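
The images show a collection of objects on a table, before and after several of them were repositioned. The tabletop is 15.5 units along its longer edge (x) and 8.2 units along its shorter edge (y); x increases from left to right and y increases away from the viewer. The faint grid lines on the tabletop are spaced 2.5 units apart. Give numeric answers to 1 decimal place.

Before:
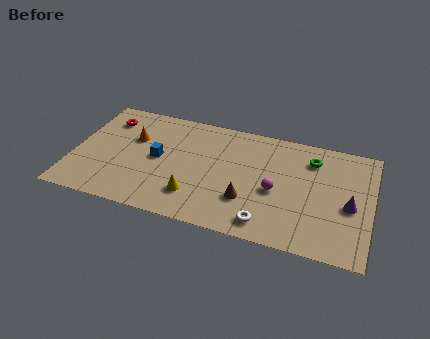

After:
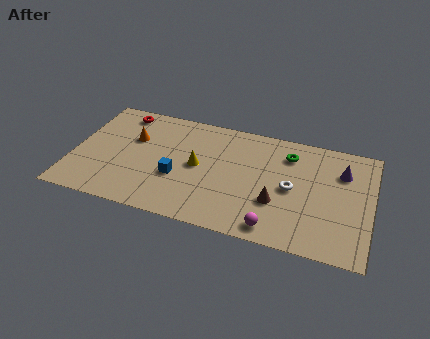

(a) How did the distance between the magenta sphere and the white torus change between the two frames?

+0.7

They were about 2.4 units apart before and 3.1 after — 0.7 units further apart.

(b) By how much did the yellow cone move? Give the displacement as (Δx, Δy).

(0.0, 2.2)

From the two frames, the yellow cone sits at roughly (6.5, 2.0) before and (6.5, 4.2) after.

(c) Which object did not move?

the orange cone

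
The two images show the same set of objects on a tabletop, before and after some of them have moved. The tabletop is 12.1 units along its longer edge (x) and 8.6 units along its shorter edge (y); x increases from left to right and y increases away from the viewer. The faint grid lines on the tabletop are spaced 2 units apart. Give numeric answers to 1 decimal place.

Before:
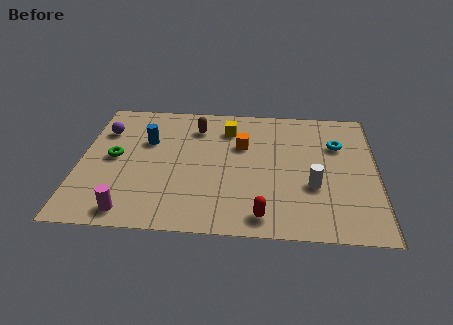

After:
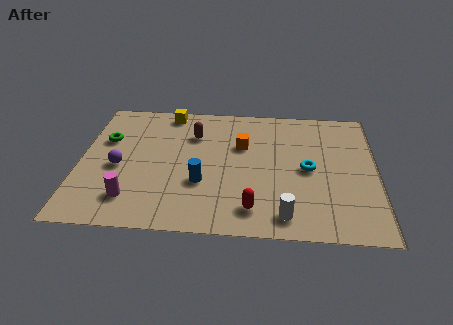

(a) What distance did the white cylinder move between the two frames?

2.2

From (9.5, 3.1) to (8.4, 1.2), the white cylinder covered √(1.1² + 1.9²) ≈ 2.2 units.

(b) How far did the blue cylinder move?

3.5

The blue cylinder moved from about (2.7, 5.6) to (5.0, 3.0), a distance of √(2.3² + 2.6²) ≈ 3.5.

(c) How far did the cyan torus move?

2.1

The cyan torus was near (10.5, 5.9) before and (9.3, 4.2) after, so it travelled √(1.2² + 1.7²) ≈ 2.1 units.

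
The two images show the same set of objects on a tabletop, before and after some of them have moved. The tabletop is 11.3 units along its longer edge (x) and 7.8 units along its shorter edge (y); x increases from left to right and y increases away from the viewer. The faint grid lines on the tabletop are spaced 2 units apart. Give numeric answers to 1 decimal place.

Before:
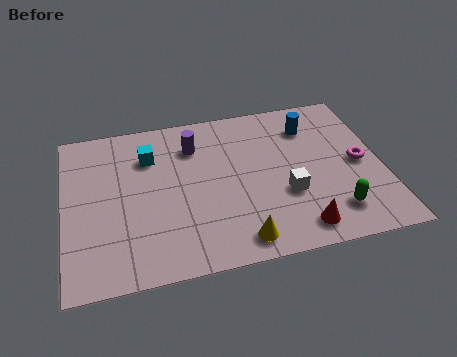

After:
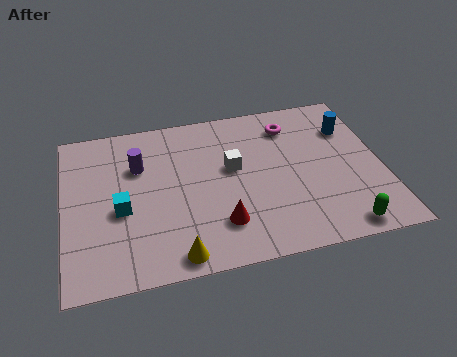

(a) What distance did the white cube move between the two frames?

2.5

The white cube was near (7.8, 2.8) before and (6.0, 4.5) after, so it travelled √(1.8² + 1.7²) ≈ 2.5 units.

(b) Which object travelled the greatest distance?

the magenta torus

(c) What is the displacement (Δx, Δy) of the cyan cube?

(-1.1, -2.4)

The cyan cube was at about (3.1, 5.7) and moved to about (2.0, 3.3).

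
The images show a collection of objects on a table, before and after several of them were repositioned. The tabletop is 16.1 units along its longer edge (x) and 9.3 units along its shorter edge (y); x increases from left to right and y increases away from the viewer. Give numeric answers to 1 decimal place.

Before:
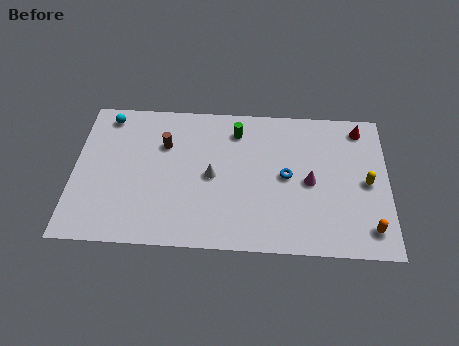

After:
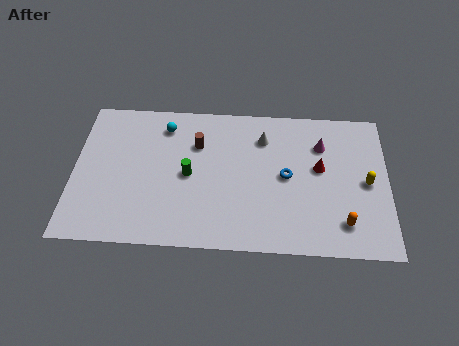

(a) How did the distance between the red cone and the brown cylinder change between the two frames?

-3.8

Before: roughly 10.2 units apart; after: 6.4. That's 3.8 units closer together.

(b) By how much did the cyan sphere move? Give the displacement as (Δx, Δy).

(3.0, -0.5)

The cyan sphere started near (1.6, 8.1) and ended near (4.6, 7.6).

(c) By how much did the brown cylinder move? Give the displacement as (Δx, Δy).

(1.7, 0.1)

The brown cylinder was at about (4.6, 6.4) and moved to about (6.3, 6.5).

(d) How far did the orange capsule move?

1.3

The orange capsule was near (15.1, 1.6) before and (13.8, 1.9) after, so it travelled √(1.3² + 0.3²) ≈ 1.3 units.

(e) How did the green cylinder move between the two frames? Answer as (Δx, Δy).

(-2.4, -3.0)

The green cylinder started near (8.3, 7.5) and ended near (5.9, 4.5).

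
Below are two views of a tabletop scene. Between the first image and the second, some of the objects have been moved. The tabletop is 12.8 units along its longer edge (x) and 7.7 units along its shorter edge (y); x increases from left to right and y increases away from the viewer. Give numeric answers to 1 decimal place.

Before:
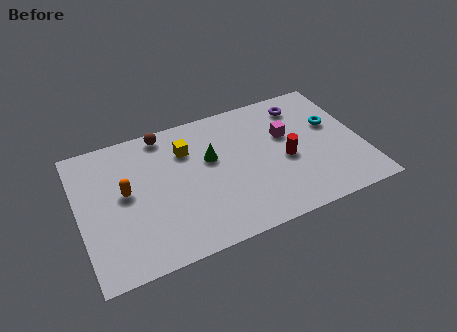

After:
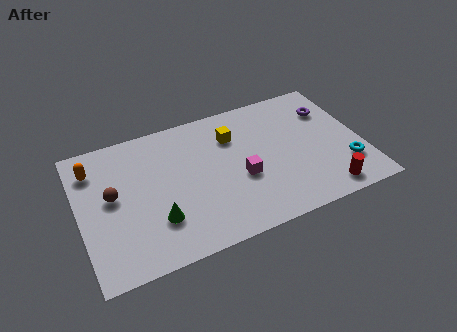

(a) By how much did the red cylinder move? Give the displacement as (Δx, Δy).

(1.5, -2.4)

The red cylinder started near (9.3, 3.4) and ended near (10.8, 1.0).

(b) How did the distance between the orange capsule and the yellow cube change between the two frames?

+3.1

They were about 3.2 units apart before and 6.3 after — 3.1 units further apart.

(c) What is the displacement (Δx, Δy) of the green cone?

(-2.7, -2.5)

The green cone started near (6.0, 4.7) and ended near (3.3, 2.2).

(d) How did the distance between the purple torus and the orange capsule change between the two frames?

+2.2

Before: roughly 8.6 units apart; after: 10.8. That's 2.2 units further apart.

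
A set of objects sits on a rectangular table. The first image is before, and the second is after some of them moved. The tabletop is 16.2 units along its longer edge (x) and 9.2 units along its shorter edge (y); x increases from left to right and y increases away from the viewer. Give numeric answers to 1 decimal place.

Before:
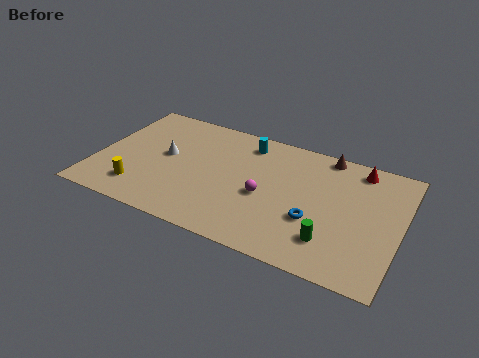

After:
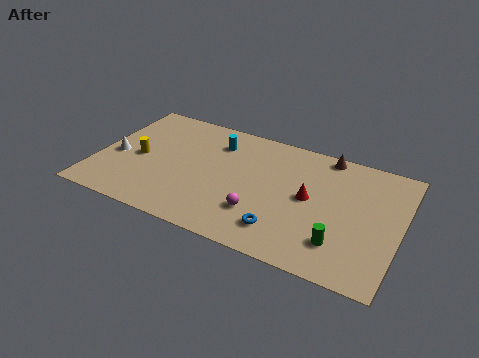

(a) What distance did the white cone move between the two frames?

2.8

The white cone was near (3.6, 5.0) before and (1.0, 4.0) after, so it travelled √(2.6² + 1.0²) ≈ 2.8 units.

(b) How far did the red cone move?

3.9

The red cone moved from about (13.7, 8.0) to (11.4, 4.8), a distance of √(2.3² + 3.2²) ≈ 3.9.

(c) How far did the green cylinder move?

0.5

The green cylinder was near (12.8, 2.2) before and (13.3, 2.2) after, so it travelled √(0.5² + 0.0²) ≈ 0.5 units.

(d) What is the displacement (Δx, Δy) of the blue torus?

(-1.5, -1.4)

The blue torus was at about (11.8, 3.3) and moved to about (10.3, 1.9).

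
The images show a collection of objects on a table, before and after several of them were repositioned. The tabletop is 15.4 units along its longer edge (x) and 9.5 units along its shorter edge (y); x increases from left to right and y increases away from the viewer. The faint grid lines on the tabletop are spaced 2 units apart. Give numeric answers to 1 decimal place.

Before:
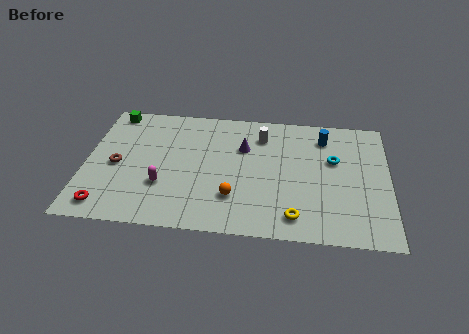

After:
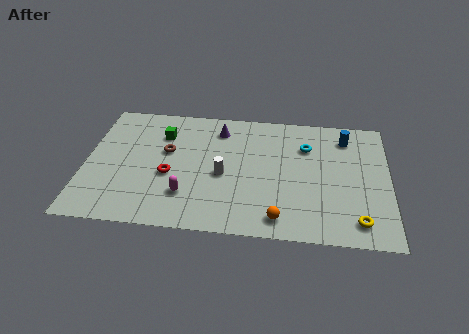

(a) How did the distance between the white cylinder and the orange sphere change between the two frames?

-0.9

They were about 5.0 units apart before and 4.1 after — 0.9 units closer together.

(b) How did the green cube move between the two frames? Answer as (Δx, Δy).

(2.6, -1.5)

The green cube started near (1.2, 8.5) and ended near (3.8, 7.0).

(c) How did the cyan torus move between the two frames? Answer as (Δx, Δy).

(-1.4, 0.9)

From the two frames, the cyan torus sits at roughly (12.6, 5.9) before and (11.2, 6.8) after.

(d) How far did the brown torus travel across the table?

2.8

The brown torus was near (1.6, 4.4) before and (4.1, 5.7) after, so it travelled √(2.5² + 1.3²) ≈ 2.8 units.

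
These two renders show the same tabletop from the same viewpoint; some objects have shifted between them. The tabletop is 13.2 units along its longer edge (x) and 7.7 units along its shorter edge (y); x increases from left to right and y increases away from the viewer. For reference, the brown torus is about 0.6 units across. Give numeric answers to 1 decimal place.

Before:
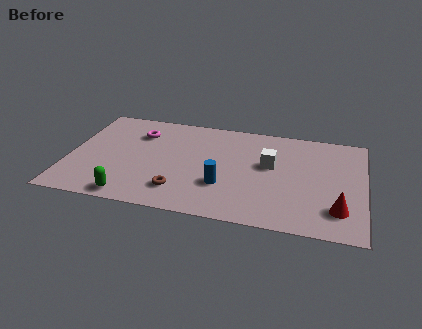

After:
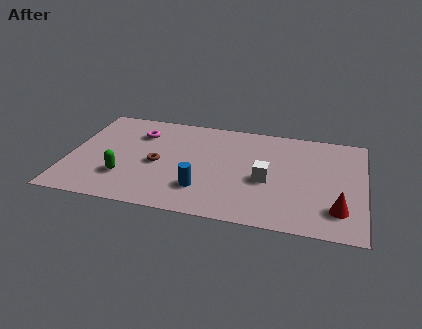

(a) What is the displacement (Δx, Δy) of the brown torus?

(-1.1, 1.8)

From the two frames, the brown torus sits at roughly (5.1, 1.7) before and (4.0, 3.5) after.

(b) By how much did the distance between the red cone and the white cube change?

-0.6

They were about 4.1 units apart before and 3.5 after — 0.6 units closer together.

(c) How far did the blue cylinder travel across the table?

1.0

From (7.0, 2.5) to (6.1, 2.0), the blue cylinder covered √(0.9² + 0.5²) ≈ 1.0 units.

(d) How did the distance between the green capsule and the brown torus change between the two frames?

-0.4

The distance was about 2.3 in the first image and 1.9 in the second, so they moved 0.4 units closer together.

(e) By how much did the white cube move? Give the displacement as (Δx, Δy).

(-0.1, -1.2)

The white cube was at about (9.0, 4.5) and moved to about (8.9, 3.3).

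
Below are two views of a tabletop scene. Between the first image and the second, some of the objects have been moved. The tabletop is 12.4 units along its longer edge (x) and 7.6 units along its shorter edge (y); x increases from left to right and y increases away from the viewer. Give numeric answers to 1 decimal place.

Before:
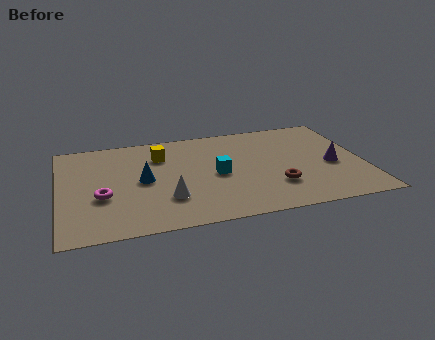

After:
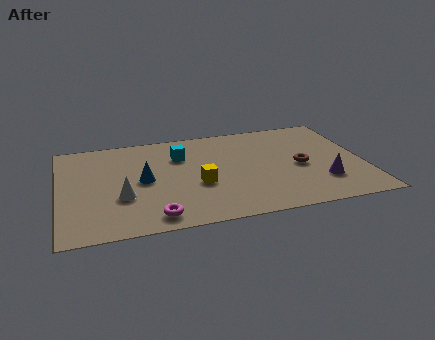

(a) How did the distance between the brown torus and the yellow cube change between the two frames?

-1.4

The distance was about 5.6 in the first image and 4.2 in the second, so they moved 1.4 units closer together.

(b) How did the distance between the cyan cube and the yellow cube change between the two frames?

-0.5

The distance was about 3.0 in the first image and 2.5 in the second, so they moved 0.5 units closer together.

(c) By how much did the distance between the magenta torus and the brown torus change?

-0.4

They were about 7.0 units apart before and 6.6 after — 0.4 units closer together.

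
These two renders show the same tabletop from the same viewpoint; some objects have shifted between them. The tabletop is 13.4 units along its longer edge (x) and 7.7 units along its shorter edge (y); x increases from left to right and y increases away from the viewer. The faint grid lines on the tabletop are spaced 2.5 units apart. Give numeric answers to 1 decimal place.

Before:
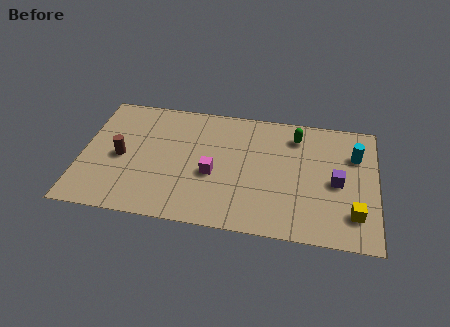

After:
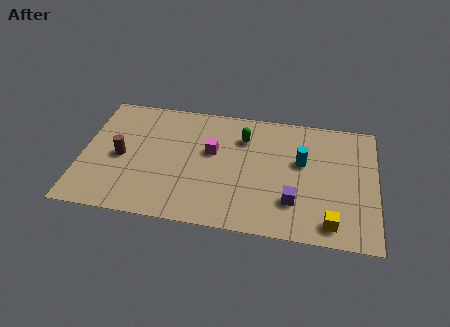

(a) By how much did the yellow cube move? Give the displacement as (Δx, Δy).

(-1.0, -0.7)

The yellow cube started near (12.4, 1.8) and ended near (11.4, 1.1).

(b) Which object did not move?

the brown cylinder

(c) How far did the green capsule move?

2.5

The green capsule moved from about (9.7, 6.2) to (7.3, 5.7), a distance of √(2.4² + 0.5²) ≈ 2.5.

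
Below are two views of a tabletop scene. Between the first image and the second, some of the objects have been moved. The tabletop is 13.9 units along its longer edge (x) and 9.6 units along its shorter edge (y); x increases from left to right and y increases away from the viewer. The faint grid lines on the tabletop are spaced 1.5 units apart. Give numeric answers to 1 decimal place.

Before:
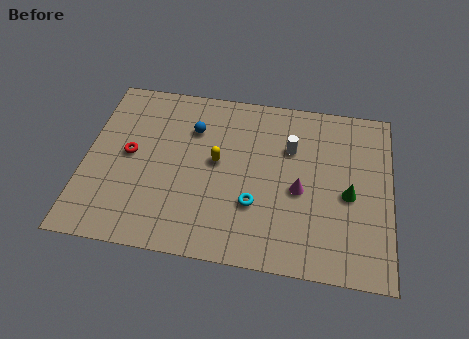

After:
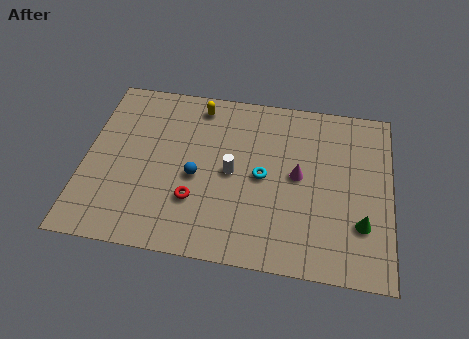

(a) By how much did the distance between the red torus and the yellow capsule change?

+1.4

Before: roughly 4.0 units apart; after: 5.4. That's 1.4 units further apart.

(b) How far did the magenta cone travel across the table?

0.8

The magenta cone moved from about (9.8, 4.2) to (9.7, 5.0), a distance of √(0.1² + 0.8²) ≈ 0.8.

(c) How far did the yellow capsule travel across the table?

3.3

The yellow capsule moved from about (6.0, 5.2) to (5.0, 8.3), a distance of √(1.0² + 3.1²) ≈ 3.3.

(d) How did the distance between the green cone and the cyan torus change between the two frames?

+0.5

Before: roughly 4.4 units apart; after: 4.9. That's 0.5 units further apart.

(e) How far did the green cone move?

1.6

From (12.0, 4.3) to (12.6, 2.8), the green cone covered √(0.6² + 1.5²) ≈ 1.6 units.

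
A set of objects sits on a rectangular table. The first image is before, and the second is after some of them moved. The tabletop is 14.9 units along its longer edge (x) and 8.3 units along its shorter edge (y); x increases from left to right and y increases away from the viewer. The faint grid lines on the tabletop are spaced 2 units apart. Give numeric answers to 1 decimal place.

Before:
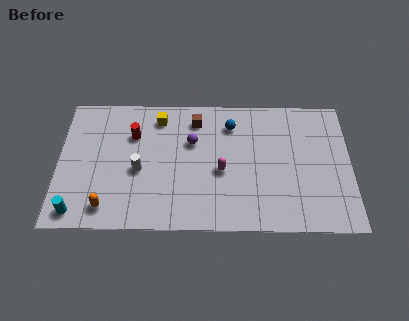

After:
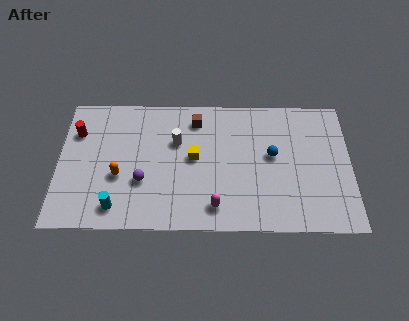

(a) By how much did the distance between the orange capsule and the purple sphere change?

-4.7

They were about 5.9 units apart before and 1.2 after — 4.7 units closer together.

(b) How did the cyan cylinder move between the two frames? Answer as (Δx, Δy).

(2.0, 0.3)

From the two frames, the cyan cylinder sits at roughly (1.0, 1.0) before and (3.0, 1.3) after.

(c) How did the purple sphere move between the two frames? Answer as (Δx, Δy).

(-2.5, -2.5)

The purple sphere was at about (6.8, 5.4) and moved to about (4.3, 2.9).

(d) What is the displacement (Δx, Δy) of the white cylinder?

(1.9, 1.8)

The white cylinder was at about (4.1, 3.6) and moved to about (6.0, 5.4).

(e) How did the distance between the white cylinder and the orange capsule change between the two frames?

+0.8

They were about 2.8 units apart before and 3.6 after — 0.8 units further apart.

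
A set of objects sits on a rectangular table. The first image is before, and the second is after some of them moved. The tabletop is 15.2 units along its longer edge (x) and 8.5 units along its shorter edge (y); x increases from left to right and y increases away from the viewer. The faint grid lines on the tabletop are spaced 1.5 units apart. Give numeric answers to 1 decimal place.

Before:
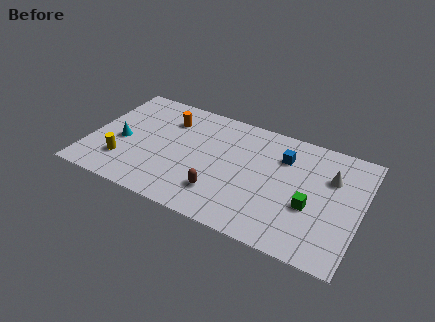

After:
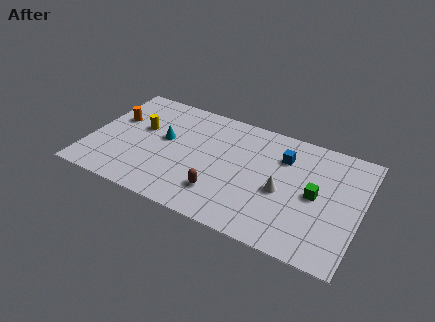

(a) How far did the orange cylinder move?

3.1

From (4.1, 6.4) to (1.2, 5.3), the orange cylinder covered √(2.9² + 1.1²) ≈ 3.1 units.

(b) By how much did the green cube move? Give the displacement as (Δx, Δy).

(0.2, 0.9)

The green cube was at about (12.5, 3.3) and moved to about (12.7, 4.2).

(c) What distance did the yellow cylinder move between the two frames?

3.0

The yellow cylinder was near (2.1, 2.2) before and (2.7, 5.1) after, so it travelled √(0.6² + 2.9²) ≈ 3.0 units.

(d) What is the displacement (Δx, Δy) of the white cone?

(-2.5, -2.1)

The white cone was at about (13.4, 5.8) and moved to about (10.9, 3.7).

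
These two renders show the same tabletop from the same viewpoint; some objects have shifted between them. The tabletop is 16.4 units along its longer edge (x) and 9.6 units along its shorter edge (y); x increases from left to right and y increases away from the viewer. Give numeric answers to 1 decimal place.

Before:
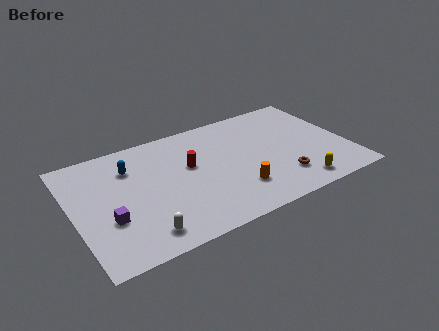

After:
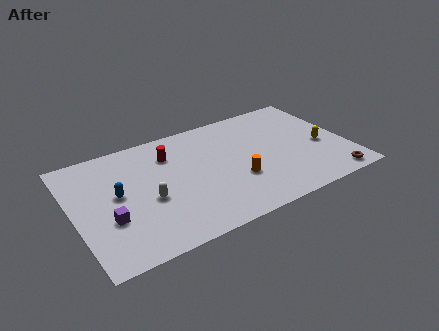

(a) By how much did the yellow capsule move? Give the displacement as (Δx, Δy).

(2.0, 2.8)

The yellow capsule started near (12.9, 1.3) and ended near (14.9, 4.1).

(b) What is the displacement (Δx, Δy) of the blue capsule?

(-1.0, -1.9)

The blue capsule was at about (3.6, 7.1) and moved to about (2.6, 5.2).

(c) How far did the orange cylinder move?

0.8

From (9.4, 2.5) to (9.5, 3.3), the orange cylinder covered √(0.1² + 0.8²) ≈ 0.8 units.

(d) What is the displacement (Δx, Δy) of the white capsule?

(0.7, 2.5)

The white capsule was at about (3.6, 1.5) and moved to about (4.3, 4.0).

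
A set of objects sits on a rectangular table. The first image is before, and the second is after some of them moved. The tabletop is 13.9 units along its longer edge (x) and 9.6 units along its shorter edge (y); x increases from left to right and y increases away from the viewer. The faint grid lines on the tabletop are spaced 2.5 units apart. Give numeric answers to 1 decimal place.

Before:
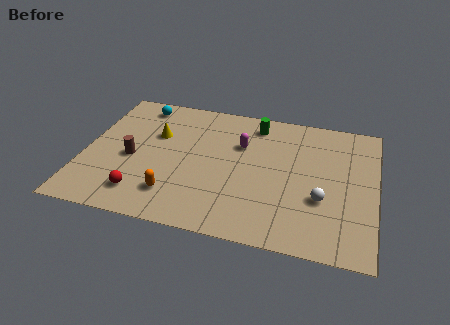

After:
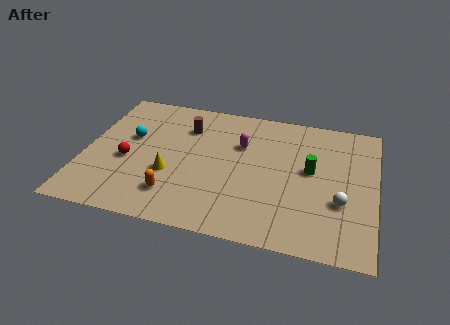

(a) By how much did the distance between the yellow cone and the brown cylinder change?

+1.4

Before: roughly 2.2 units apart; after: 3.6. That's 1.4 units further apart.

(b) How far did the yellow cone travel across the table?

2.8

The yellow cone was near (3.3, 6.2) before and (4.2, 3.5) after, so it travelled √(0.9² + 2.7²) ≈ 2.8 units.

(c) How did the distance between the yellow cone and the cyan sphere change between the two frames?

+0.7

They were about 2.3 units apart before and 3.0 after — 0.7 units further apart.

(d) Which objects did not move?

the orange capsule and the magenta capsule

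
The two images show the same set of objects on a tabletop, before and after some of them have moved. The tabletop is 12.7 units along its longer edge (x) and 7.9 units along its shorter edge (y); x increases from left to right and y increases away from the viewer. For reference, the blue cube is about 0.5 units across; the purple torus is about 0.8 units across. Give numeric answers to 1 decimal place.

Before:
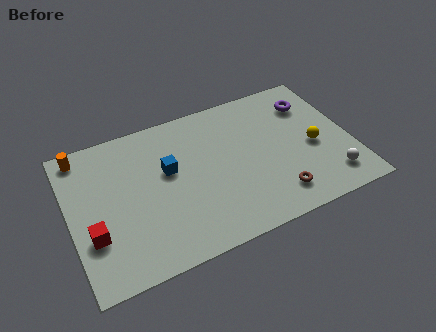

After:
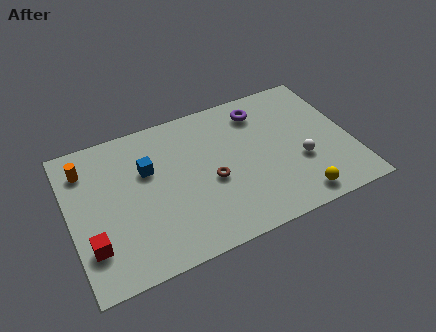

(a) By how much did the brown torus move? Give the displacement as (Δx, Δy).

(-2.7, 1.9)

The brown torus was at about (9.0, 1.5) and moved to about (6.3, 3.4).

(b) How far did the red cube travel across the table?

0.5

From (0.9, 2.6) to (0.8, 2.1), the red cube covered √(0.1² + 0.5²) ≈ 0.5 units.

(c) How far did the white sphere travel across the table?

1.8

The white sphere was near (11.5, 1.5) before and (10.3, 2.9) after, so it travelled √(1.2² + 1.4²) ≈ 1.8 units.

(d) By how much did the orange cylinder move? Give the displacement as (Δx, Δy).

(0.1, -0.8)

The orange cylinder started near (0.8, 7.0) and ended near (0.9, 6.2).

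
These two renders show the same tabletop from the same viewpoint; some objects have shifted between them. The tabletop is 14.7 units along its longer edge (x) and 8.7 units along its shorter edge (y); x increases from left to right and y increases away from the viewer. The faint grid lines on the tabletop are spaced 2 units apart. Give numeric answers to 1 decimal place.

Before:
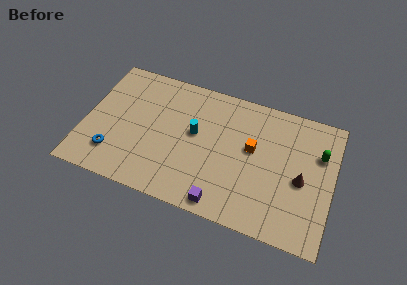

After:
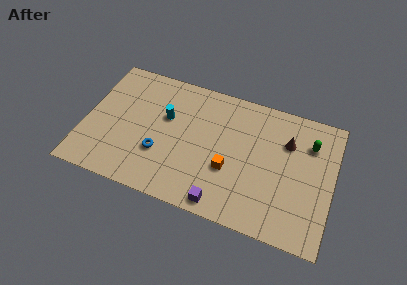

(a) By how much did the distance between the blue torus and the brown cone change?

-3.2

They were about 11.2 units apart before and 8.0 after — 3.2 units closer together.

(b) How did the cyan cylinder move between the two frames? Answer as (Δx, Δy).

(-1.8, 0.5)

The cyan cylinder started near (6.5, 4.9) and ended near (4.7, 5.4).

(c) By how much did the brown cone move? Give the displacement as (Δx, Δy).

(-1.0, 2.2)

From the two frames, the brown cone sits at roughly (12.9, 3.9) before and (11.9, 6.1) after.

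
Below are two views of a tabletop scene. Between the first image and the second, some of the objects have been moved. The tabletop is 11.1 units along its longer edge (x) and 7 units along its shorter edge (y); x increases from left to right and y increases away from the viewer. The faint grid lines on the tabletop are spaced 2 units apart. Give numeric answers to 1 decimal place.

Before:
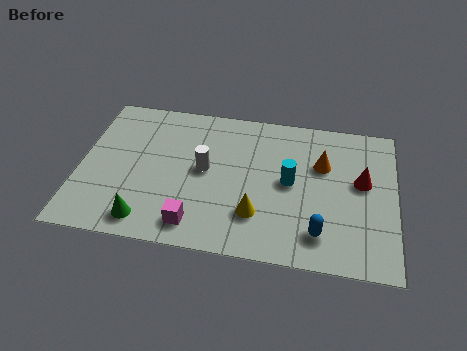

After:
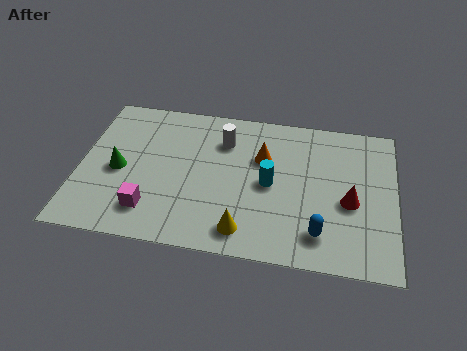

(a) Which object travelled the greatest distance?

the green cone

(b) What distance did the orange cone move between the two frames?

2.1

From (8.5, 4.6) to (6.4, 4.6), the orange cone covered √(2.1² + 0.0²) ≈ 2.1 units.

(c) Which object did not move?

the blue capsule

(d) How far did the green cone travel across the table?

2.5

The green cone moved from about (2.5, 1.0) to (1.4, 3.2), a distance of √(1.1² + 2.2²) ≈ 2.5.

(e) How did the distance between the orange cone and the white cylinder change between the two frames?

-2.7

Before: roughly 4.2 units apart; after: 1.5. That's 2.7 units closer together.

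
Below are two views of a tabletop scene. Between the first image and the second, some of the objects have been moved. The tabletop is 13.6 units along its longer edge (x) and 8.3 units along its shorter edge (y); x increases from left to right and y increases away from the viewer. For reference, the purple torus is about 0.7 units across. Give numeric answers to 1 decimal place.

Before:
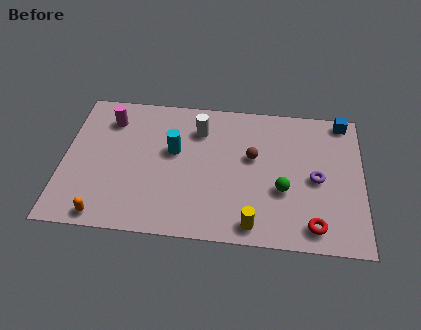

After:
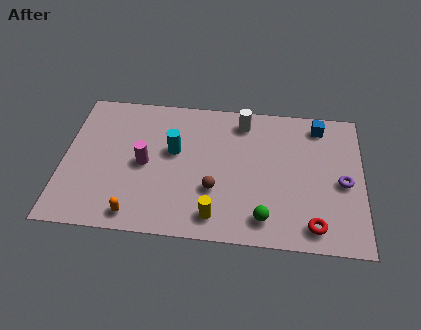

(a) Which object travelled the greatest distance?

the magenta cylinder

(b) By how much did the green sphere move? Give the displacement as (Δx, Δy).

(-0.8, -1.7)

The green sphere was at about (10.0, 3.1) and moved to about (9.2, 1.4).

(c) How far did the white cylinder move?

2.1

The white cylinder was near (6.1, 6.3) before and (8.1, 7.0) after, so it travelled √(2.0² + 0.7²) ≈ 2.1 units.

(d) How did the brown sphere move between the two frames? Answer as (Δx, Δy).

(-1.7, -2.1)

The brown sphere was at about (8.6, 4.9) and moved to about (6.9, 2.8).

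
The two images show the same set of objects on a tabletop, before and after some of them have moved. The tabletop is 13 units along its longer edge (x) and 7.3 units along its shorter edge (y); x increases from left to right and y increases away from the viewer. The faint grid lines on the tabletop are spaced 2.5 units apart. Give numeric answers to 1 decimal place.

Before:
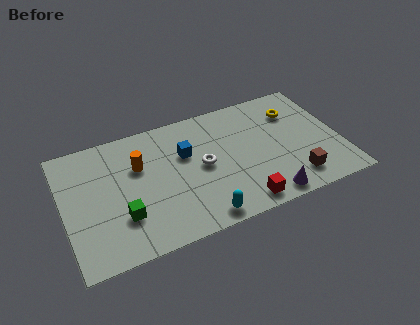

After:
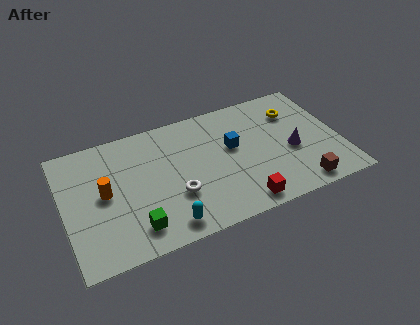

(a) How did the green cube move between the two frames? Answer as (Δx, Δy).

(0.5, -0.8)

The green cube was at about (2.6, 2.2) and moved to about (3.1, 1.4).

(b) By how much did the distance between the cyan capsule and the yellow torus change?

+1.1

The distance was about 6.8 in the first image and 7.9 in the second, so they moved 1.1 units further apart.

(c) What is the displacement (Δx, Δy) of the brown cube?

(0.2, -0.5)

The brown cube started near (10.6, 1.4) and ended near (10.8, 0.9).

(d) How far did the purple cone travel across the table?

2.7

The purple cone moved from about (9.2, 0.8) to (10.7, 3.1), a distance of √(1.5² + 2.3²) ≈ 2.7.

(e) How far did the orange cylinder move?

2.0

From (3.6, 4.8) to (1.9, 3.8), the orange cylinder covered √(1.7² + 1.0²) ≈ 2.0 units.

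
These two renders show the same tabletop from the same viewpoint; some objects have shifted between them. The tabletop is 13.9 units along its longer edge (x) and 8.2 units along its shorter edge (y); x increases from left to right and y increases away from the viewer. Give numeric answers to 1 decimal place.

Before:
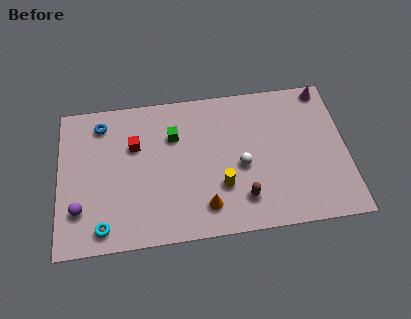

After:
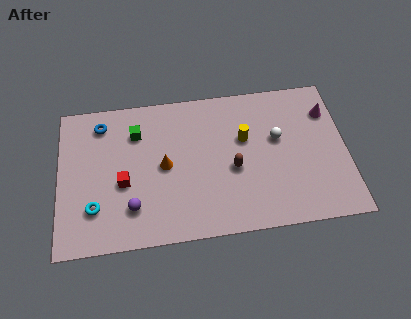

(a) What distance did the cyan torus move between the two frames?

1.2

From (2.1, 1.1) to (1.7, 2.2), the cyan torus covered √(0.4² + 1.1²) ≈ 1.2 units.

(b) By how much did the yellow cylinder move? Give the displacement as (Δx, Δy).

(1.2, 2.5)

The yellow cylinder was at about (7.8, 2.6) and moved to about (9.0, 5.1).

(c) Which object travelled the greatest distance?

the orange cone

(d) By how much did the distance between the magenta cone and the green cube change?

+1.7

They were about 7.6 units apart before and 9.3 after — 1.7 units further apart.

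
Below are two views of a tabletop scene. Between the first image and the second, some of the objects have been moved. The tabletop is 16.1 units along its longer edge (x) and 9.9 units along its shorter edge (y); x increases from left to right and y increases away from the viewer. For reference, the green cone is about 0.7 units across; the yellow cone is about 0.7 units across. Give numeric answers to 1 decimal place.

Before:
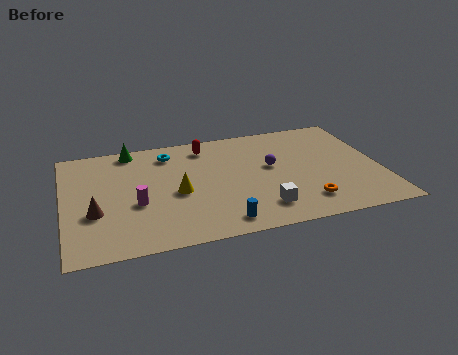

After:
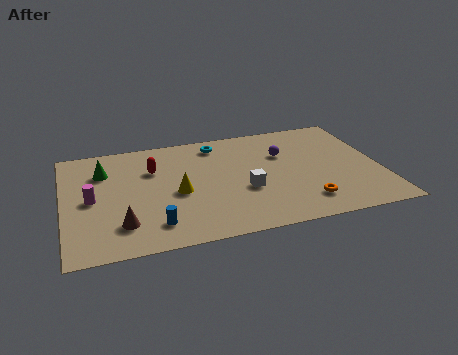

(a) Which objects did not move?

the yellow cone and the orange torus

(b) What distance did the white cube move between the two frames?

1.9

The white cube was near (9.8, 2.0) before and (9.1, 3.8) after, so it travelled √(0.7² + 1.8²) ≈ 1.9 units.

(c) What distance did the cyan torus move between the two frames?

2.5

The cyan torus moved from about (5.5, 8.1) to (8.0, 8.4), a distance of √(2.5² + 0.3²) ≈ 2.5.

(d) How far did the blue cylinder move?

3.4

The blue cylinder moved from about (7.7, 1.3) to (4.4, 1.9), a distance of √(3.3² + 0.6²) ≈ 3.4.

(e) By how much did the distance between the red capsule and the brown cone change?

-2.7

They were about 7.5 units apart before and 4.8 after — 2.7 units closer together.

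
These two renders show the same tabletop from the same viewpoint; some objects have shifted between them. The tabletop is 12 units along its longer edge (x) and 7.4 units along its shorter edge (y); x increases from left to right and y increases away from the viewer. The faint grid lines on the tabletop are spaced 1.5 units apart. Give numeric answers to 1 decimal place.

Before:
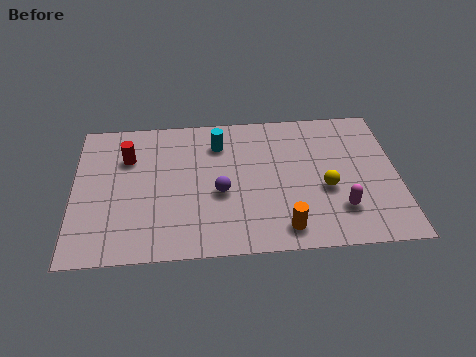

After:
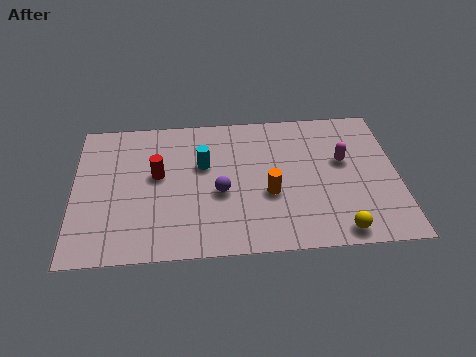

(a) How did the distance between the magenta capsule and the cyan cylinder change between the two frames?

-0.6

They were about 5.8 units apart before and 5.2 after — 0.6 units closer together.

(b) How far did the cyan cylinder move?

1.3

The cyan cylinder was near (5.4, 5.7) before and (4.8, 4.6) after, so it travelled √(0.6² + 1.1²) ≈ 1.3 units.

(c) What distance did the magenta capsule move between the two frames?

2.5

The magenta capsule was near (9.8, 1.9) before and (10.0, 4.4) after, so it travelled √(0.2² + 2.5²) ≈ 2.5 units.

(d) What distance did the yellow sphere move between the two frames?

2.2

The yellow sphere was near (9.3, 3.0) before and (9.7, 0.8) after, so it travelled √(0.4² + 2.2²) ≈ 2.2 units.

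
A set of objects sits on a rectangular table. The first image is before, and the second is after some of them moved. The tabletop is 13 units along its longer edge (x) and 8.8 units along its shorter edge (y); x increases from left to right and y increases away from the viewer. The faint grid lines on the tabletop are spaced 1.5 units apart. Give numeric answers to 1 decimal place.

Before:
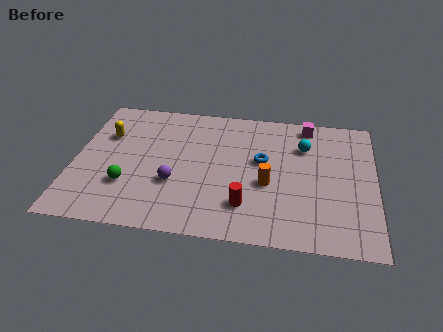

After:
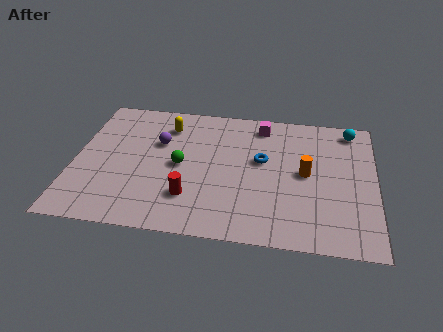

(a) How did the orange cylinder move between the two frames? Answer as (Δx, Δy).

(1.6, 0.9)

From the two frames, the orange cylinder sits at roughly (8.4, 3.6) before and (10.0, 4.5) after.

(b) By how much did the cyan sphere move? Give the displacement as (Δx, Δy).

(2.0, 1.4)

From the two frames, the cyan sphere sits at roughly (9.9, 6.3) before and (11.9, 7.7) after.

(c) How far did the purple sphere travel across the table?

2.7

From (4.4, 3.1) to (3.6, 5.7), the purple sphere covered √(0.8² + 2.6²) ≈ 2.7 units.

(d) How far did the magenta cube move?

2.0

From (10.0, 7.8) to (8.0, 7.5), the magenta cube covered √(2.0² + 0.3²) ≈ 2.0 units.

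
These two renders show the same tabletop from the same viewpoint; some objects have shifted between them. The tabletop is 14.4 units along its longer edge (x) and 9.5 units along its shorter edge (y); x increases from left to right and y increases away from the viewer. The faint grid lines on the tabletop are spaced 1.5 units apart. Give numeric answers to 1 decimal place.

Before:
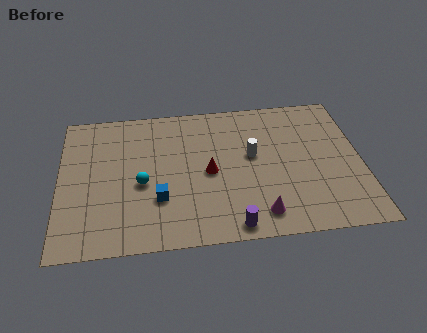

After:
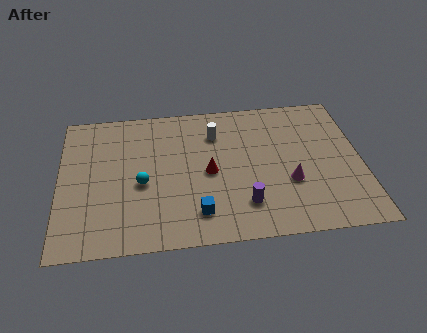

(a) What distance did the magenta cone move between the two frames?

2.4

From (9.4, 1.5) to (10.9, 3.4), the magenta cone covered √(1.5² + 1.9²) ≈ 2.4 units.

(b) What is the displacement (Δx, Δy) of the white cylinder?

(-1.7, 1.7)

The white cylinder started near (9.2, 5.4) and ended near (7.5, 7.1).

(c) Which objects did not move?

the red cone and the cyan sphere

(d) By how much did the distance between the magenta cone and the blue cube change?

-0.3

Before: roughly 4.9 units apart; after: 4.6. That's 0.3 units closer together.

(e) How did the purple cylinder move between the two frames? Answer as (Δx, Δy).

(0.6, 1.3)

The purple cylinder was at about (8.1, 0.9) and moved to about (8.7, 2.2).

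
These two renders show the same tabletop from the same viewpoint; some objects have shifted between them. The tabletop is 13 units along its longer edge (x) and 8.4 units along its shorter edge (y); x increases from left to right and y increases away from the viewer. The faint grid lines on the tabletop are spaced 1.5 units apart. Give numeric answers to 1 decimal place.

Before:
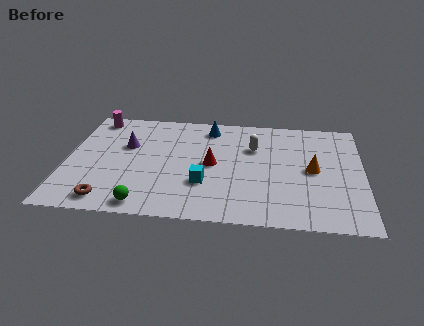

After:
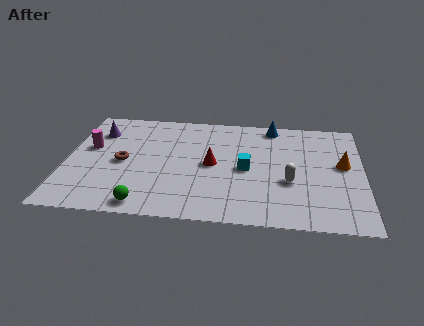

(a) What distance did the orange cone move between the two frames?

1.4

The orange cone moved from about (10.8, 4.2) to (12.1, 4.7), a distance of √(1.3² + 0.5²) ≈ 1.4.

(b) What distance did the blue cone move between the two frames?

2.8

The blue cone was near (6.2, 7.1) before and (9.0, 7.5) after, so it travelled √(2.8² + 0.4²) ≈ 2.8 units.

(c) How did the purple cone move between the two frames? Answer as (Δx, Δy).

(-1.3, 1.0)

The purple cone was at about (2.6, 5.3) and moved to about (1.3, 6.3).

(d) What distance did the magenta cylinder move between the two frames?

2.4

The magenta cylinder was near (1.1, 7.4) before and (1.0, 5.0) after, so it travelled √(0.1² + 2.4²) ≈ 2.4 units.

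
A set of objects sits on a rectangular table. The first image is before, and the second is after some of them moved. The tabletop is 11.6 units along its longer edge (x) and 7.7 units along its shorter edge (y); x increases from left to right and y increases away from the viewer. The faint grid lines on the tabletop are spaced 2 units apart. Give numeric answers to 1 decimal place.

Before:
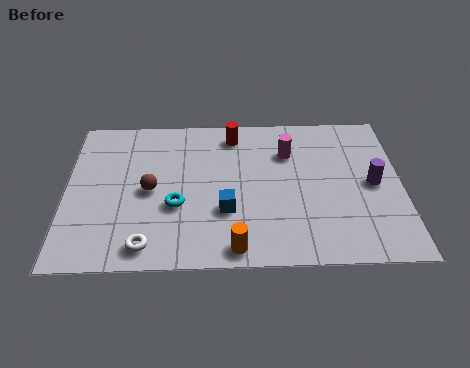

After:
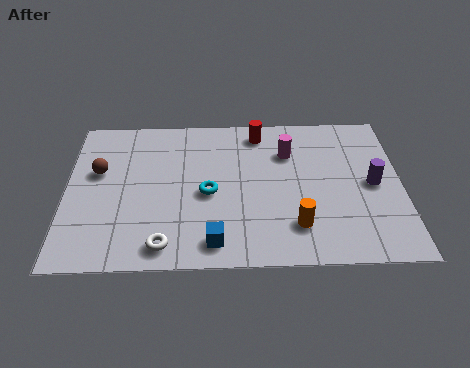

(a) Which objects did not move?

the purple cylinder and the magenta cylinder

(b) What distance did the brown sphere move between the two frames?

2.1

The brown sphere was near (2.9, 3.7) before and (1.1, 4.7) after, so it travelled √(1.8² + 1.0²) ≈ 2.1 units.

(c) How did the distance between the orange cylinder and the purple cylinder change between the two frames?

-2.3

They were about 5.7 units apart before and 3.4 after — 2.3 units closer together.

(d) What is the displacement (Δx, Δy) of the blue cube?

(-0.4, -1.5)

The blue cube started near (5.5, 2.6) and ended near (5.1, 1.1).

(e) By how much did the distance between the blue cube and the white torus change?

-1.4

They were about 3.1 units apart before and 1.7 after — 1.4 units closer together.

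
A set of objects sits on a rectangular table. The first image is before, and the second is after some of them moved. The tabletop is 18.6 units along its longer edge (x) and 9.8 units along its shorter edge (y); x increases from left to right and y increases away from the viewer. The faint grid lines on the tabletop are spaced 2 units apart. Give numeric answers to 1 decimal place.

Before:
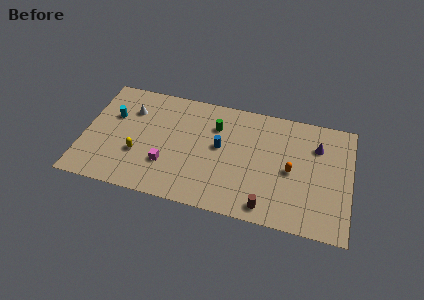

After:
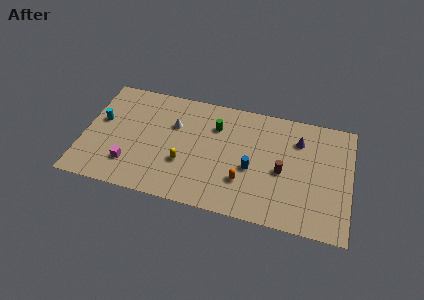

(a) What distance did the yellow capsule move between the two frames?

3.2

The yellow capsule was near (3.9, 3.4) before and (7.1, 3.4) after, so it travelled √(3.2² + 0.0²) ≈ 3.2 units.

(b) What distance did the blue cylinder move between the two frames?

2.6

The blue cylinder was near (9.5, 5.4) before and (11.8, 4.1) after, so it travelled √(2.3² + 1.3²) ≈ 2.6 units.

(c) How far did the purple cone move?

1.3

The purple cone moved from about (16.2, 7.1) to (14.9, 7.3), a distance of √(1.3² + 0.2²) ≈ 1.3.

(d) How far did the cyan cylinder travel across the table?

1.0

The cyan cylinder moved from about (1.9, 6.3) to (1.1, 5.7), a distance of √(0.8² + 0.6²) ≈ 1.0.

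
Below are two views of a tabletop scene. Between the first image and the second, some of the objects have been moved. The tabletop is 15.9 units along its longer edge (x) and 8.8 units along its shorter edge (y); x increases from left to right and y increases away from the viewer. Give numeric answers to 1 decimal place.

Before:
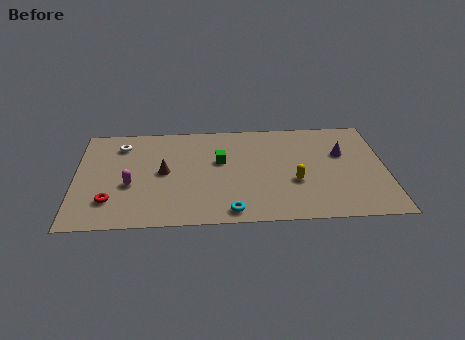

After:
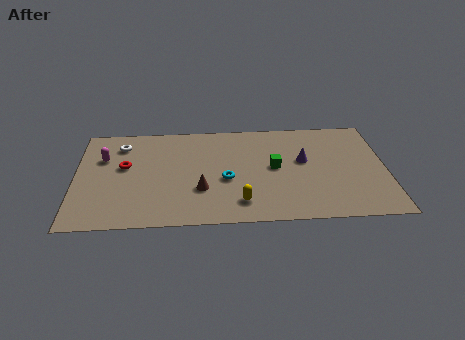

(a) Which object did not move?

the white torus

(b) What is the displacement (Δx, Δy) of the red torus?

(0.7, 2.9)

From the two frames, the red torus sits at roughly (1.8, 2.2) before and (2.5, 5.1) after.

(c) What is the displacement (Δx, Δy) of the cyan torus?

(-0.2, 2.7)

From the two frames, the cyan torus sits at roughly (7.9, 1.0) before and (7.7, 3.7) after.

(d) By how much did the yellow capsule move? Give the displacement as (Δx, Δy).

(-2.8, -1.6)

The yellow capsule was at about (11.2, 3.3) and moved to about (8.4, 1.7).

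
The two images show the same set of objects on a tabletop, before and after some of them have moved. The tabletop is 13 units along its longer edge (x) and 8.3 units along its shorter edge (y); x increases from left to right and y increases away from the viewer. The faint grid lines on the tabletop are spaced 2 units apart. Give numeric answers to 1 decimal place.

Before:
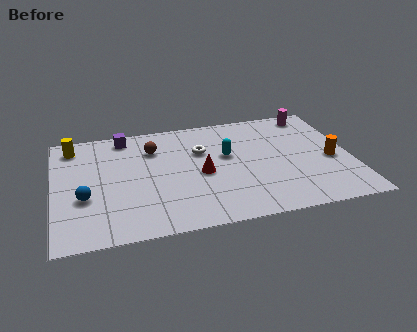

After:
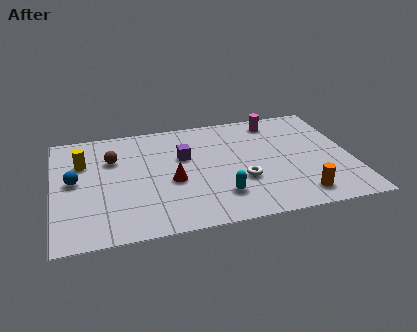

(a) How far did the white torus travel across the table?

3.1

The white torus was near (6.5, 5.5) before and (8.1, 2.9) after, so it travelled √(1.6² + 2.6²) ≈ 3.1 units.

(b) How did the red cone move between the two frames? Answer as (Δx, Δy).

(-1.3, -0.3)

The red cone started near (6.4, 3.8) and ended near (5.1, 3.5).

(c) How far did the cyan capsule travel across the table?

2.9

From (7.6, 4.9) to (7.1, 2.0), the cyan capsule covered √(0.5² + 2.9²) ≈ 2.9 units.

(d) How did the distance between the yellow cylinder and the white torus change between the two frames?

+1.6

They were about 5.8 units apart before and 7.4 after — 1.6 units further apart.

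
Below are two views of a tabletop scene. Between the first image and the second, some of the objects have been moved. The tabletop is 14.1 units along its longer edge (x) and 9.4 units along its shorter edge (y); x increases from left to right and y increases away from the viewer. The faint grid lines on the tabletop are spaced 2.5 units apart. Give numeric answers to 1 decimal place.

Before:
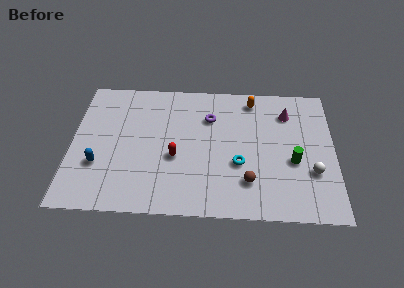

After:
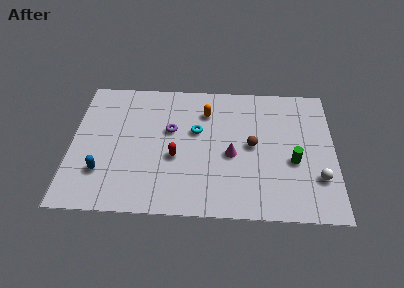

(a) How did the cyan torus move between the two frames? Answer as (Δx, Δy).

(-2.3, 2.2)

The cyan torus was at about (9.0, 3.5) and moved to about (6.7, 5.7).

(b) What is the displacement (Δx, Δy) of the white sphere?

(0.3, -0.4)

From the two frames, the white sphere sits at roughly (12.9, 3.1) before and (13.2, 2.7) after.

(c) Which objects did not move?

the green cylinder and the red capsule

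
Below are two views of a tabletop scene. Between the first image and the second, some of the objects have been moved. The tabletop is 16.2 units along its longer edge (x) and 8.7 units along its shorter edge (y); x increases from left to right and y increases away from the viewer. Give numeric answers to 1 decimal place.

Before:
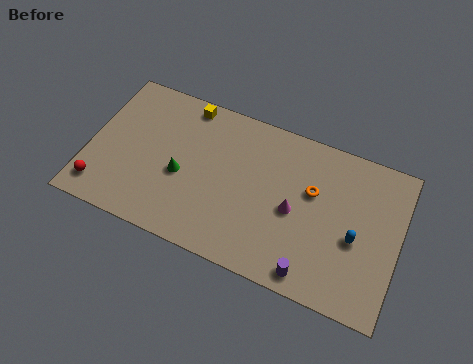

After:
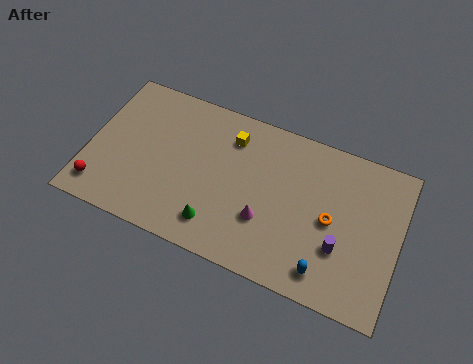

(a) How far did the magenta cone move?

1.8

The magenta cone was near (10.8, 4.0) before and (9.4, 2.9) after, so it travelled √(1.4² + 1.1²) ≈ 1.8 units.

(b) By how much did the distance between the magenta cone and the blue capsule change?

+0.4

They were about 3.2 units apart before and 3.6 after — 0.4 units further apart.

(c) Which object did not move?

the red sphere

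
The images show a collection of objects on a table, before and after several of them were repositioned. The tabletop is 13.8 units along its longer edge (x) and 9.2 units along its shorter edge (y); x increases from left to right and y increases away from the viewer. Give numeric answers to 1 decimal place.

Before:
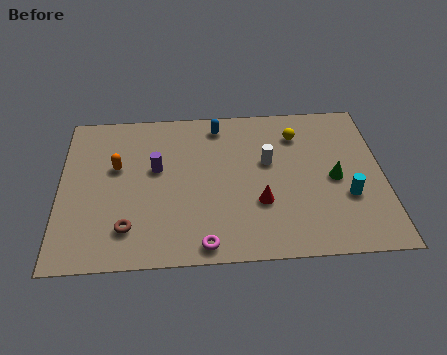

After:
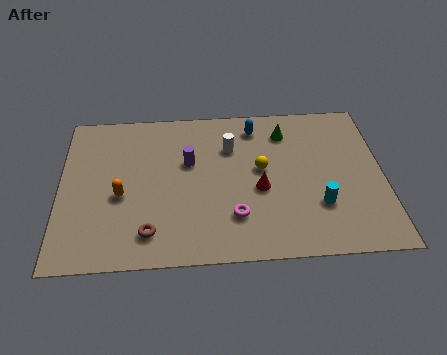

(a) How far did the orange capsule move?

1.7

The orange capsule moved from about (2.4, 5.6) to (2.6, 3.9), a distance of √(0.2² + 1.7²) ≈ 1.7.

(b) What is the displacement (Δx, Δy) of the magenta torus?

(1.3, 1.5)

The magenta torus was at about (6.1, 0.9) and moved to about (7.4, 2.4).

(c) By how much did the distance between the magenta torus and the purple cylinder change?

-1.1

The distance was about 4.9 in the first image and 3.8 in the second, so they moved 1.1 units closer together.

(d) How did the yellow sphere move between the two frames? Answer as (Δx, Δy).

(-1.6, -2.0)

The yellow sphere started near (10.2, 7.1) and ended near (8.6, 5.1).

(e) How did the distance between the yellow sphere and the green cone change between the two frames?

-0.7

They were about 3.2 units apart before and 2.5 after — 0.7 units closer together.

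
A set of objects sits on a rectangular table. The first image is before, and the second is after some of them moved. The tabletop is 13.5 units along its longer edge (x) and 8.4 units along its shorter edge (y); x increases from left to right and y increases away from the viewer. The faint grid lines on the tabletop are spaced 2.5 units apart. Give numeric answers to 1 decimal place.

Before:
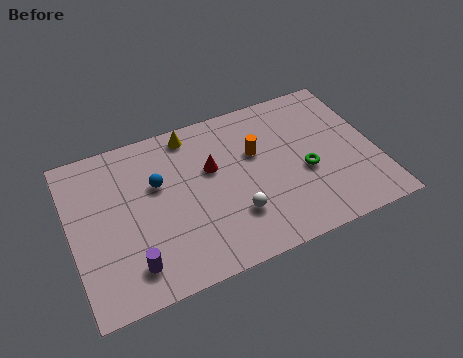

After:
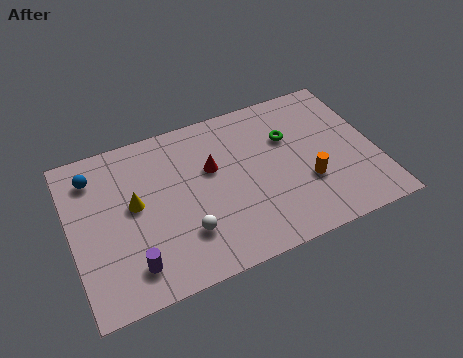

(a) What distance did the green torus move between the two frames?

2.2

From (10.3, 3.5) to (9.8, 5.6), the green torus covered √(0.5² + 2.1²) ≈ 2.2 units.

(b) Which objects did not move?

the purple cylinder and the red cone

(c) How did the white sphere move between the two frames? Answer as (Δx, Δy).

(-2.2, -0.1)

The white sphere started near (7.0, 2.4) and ended near (4.8, 2.3).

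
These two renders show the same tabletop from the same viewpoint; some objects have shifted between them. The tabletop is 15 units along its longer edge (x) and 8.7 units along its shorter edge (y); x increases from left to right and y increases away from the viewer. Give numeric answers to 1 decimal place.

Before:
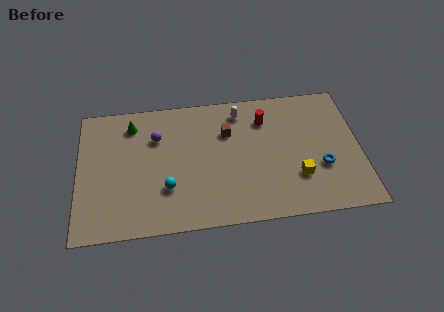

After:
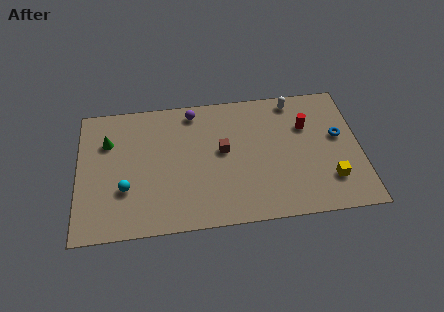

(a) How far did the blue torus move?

2.1

The blue torus was near (12.9, 3.1) before and (13.9, 5.0) after, so it travelled √(1.0² + 1.9²) ≈ 2.1 units.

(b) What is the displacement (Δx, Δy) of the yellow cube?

(1.7, -0.4)

The yellow cube was at about (11.6, 2.6) and moved to about (13.3, 2.2).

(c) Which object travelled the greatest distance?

the white capsule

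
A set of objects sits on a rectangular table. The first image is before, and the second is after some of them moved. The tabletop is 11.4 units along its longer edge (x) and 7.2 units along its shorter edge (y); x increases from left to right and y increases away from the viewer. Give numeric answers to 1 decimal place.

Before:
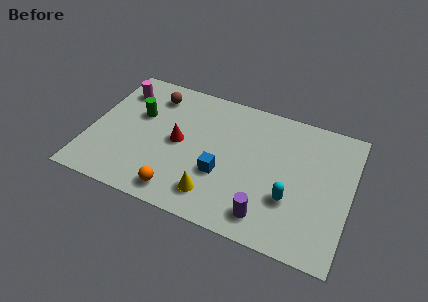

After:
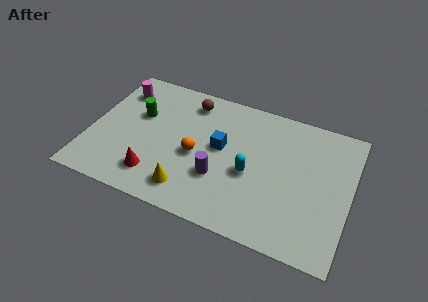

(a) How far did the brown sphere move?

1.6

From (2.5, 5.8) to (4.1, 6.0), the brown sphere covered √(1.6² + 0.2²) ≈ 1.6 units.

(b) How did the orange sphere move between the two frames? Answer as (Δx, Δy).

(0.5, 2.2)

The orange sphere was at about (4.2, 1.0) and moved to about (4.7, 3.2).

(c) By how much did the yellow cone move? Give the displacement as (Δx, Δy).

(-1.1, -0.1)

The yellow cone was at about (5.7, 1.4) and moved to about (4.6, 1.3).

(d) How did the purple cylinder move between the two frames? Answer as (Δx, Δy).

(-2.2, 1.2)

From the two frames, the purple cylinder sits at roughly (8.0, 1.2) before and (5.8, 2.4) after.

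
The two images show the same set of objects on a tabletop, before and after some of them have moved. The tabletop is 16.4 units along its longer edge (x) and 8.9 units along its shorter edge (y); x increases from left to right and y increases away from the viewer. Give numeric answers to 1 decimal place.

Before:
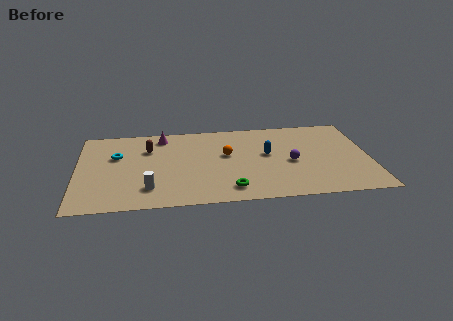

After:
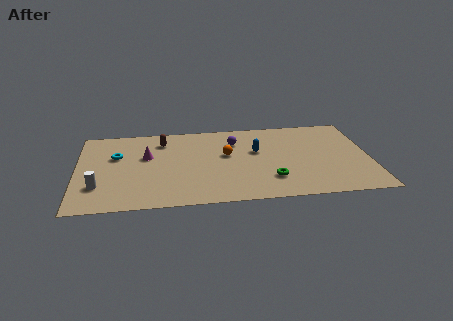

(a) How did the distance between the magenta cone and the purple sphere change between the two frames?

-2.9

Before: roughly 8.0 units apart; after: 5.1. That's 2.9 units closer together.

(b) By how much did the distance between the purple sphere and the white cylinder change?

+0.5

Before: roughly 8.2 units apart; after: 8.7. That's 0.5 units further apart.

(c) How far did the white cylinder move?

2.8

From (4.0, 2.0) to (1.2, 2.5), the white cylinder covered √(2.8² + 0.5²) ≈ 2.8 units.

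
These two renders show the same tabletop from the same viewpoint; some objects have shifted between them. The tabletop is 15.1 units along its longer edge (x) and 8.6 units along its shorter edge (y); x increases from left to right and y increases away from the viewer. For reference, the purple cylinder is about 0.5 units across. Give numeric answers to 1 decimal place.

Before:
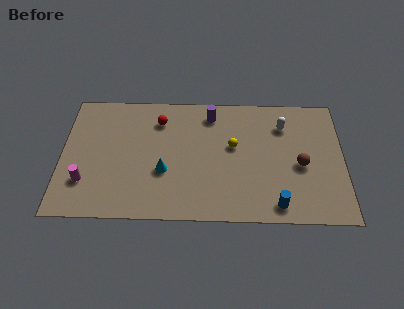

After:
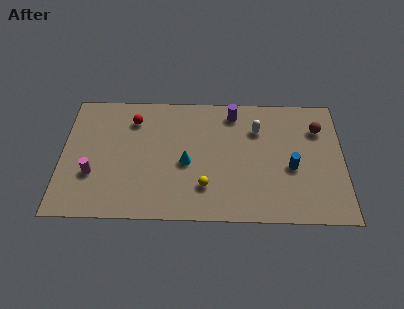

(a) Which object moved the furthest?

the yellow sphere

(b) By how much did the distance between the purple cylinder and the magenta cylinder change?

+0.5

Before: roughly 8.2 units apart; after: 8.7. That's 0.5 units further apart.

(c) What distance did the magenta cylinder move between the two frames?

0.6

The magenta cylinder moved from about (1.3, 2.4) to (1.7, 2.9), a distance of √(0.4² + 0.5²) ≈ 0.6.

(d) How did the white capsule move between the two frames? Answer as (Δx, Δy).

(-1.4, -0.3)

The white capsule was at about (11.9, 6.5) and moved to about (10.5, 6.2).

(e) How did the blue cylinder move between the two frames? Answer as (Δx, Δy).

(0.8, 2.5)

From the two frames, the blue cylinder sits at roughly (11.5, 1.1) before and (12.3, 3.6) after.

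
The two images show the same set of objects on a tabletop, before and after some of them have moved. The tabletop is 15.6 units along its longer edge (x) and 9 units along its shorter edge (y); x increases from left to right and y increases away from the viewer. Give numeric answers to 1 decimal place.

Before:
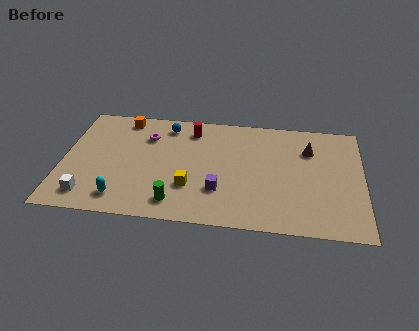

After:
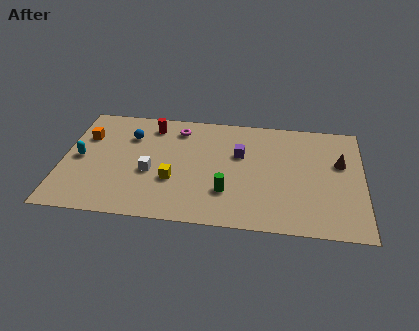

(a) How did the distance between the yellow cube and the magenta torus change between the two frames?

-0.3

The distance was about 4.5 in the first image and 4.2 in the second, so they moved 0.3 units closer together.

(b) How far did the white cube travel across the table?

3.8

From (1.5, 1.5) to (4.6, 3.7), the white cube covered √(3.1² + 2.2²) ≈ 3.8 units.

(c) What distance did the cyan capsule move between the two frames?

3.7

The cyan capsule moved from about (3.2, 1.5) to (0.9, 4.4), a distance of √(2.3² + 2.9²) ≈ 3.7.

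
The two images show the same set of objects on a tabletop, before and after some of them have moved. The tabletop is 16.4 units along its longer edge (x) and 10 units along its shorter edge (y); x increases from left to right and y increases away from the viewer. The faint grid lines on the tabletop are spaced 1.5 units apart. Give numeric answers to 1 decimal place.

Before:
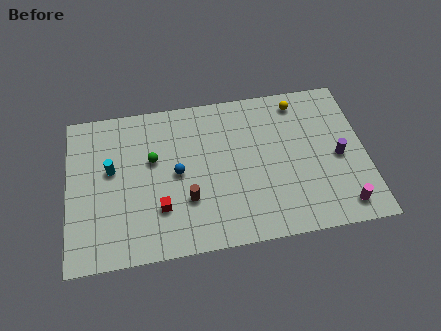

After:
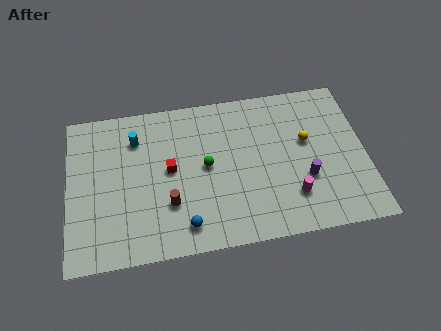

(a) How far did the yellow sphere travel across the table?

2.7

The yellow sphere moved from about (12.9, 8.6) to (13.2, 5.9), a distance of √(0.3² + 2.7²) ≈ 2.7.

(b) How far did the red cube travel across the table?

2.5

The red cube was near (5.0, 2.9) before and (5.6, 5.3) after, so it travelled √(0.6² + 2.4²) ≈ 2.5 units.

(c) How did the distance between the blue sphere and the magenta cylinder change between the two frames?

-3.6

Before: roughly 9.6 units apart; after: 6.0. That's 3.6 units closer together.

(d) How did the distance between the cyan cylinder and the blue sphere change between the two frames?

+2.8

Before: roughly 3.7 units apart; after: 6.5. That's 2.8 units further apart.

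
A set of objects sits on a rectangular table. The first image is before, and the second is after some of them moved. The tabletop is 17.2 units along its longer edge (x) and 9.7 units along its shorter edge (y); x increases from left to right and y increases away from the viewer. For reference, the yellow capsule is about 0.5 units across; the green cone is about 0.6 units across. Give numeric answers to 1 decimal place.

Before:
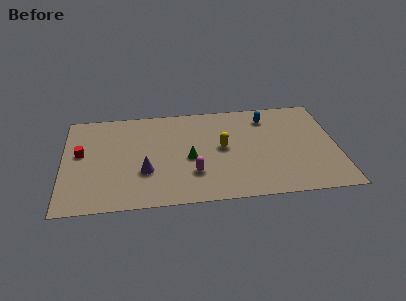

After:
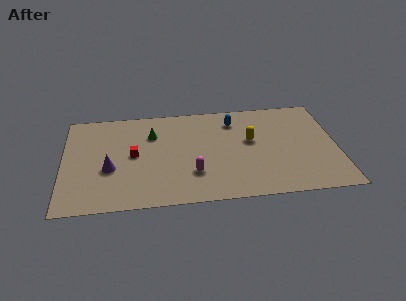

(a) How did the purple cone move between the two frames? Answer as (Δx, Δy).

(-2.2, 0.5)

From the two frames, the purple cone sits at roughly (5.1, 3.3) before and (2.9, 3.8) after.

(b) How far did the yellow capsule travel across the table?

1.9

The yellow capsule was near (10.0, 5.1) before and (11.8, 5.6) after, so it travelled √(1.8² + 0.5²) ≈ 1.9 units.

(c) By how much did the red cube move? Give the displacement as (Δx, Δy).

(3.3, -0.5)

The red cube started near (1.1, 5.5) and ended near (4.4, 5.0).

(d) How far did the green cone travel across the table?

3.5

The green cone moved from about (7.9, 4.3) to (5.6, 6.9), a distance of √(2.3² + 2.6²) ≈ 3.5.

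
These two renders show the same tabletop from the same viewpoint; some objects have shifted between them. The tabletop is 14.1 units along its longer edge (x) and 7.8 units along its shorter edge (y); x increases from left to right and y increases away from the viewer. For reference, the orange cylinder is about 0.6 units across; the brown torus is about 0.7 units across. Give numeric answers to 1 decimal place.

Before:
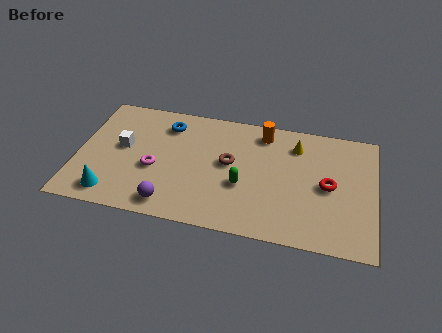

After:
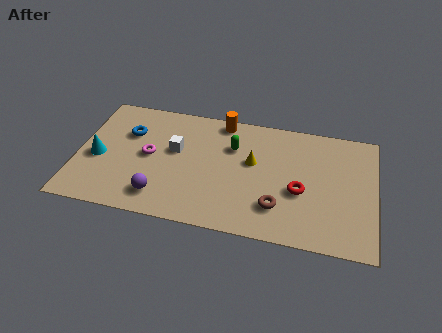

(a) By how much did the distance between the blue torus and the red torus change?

+0.4

They were about 8.2 units apart before and 8.6 after — 0.4 units further apart.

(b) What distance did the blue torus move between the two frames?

2.0

From (4.1, 6.2) to (2.3, 5.3), the blue torus covered √(1.8² + 0.9²) ≈ 2.0 units.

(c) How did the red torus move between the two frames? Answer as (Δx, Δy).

(-1.3, -0.6)

From the two frames, the red torus sits at roughly (11.9, 3.8) before and (10.6, 3.2) after.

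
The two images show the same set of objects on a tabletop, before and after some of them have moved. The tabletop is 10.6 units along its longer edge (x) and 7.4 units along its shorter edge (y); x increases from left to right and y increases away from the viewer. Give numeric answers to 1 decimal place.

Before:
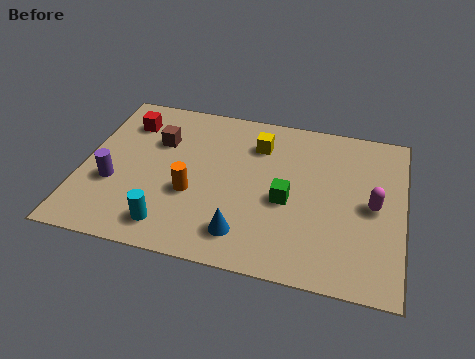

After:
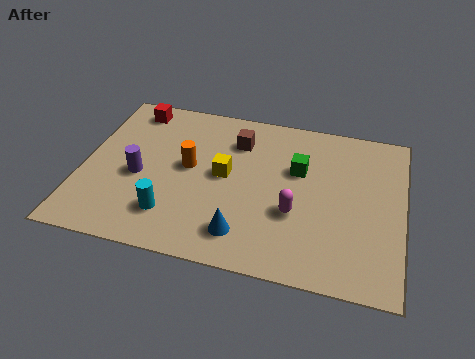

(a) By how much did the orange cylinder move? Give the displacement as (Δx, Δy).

(-0.2, 1.2)

From the two frames, the orange cylinder sits at roughly (3.7, 2.8) before and (3.5, 4.0) after.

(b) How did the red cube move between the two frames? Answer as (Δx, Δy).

(0.1, 0.7)

The red cube was at about (1.3, 5.7) and moved to about (1.4, 6.4).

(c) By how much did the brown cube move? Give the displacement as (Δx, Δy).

(2.6, 0.6)

The brown cube started near (2.4, 5.0) and ended near (5.0, 5.6).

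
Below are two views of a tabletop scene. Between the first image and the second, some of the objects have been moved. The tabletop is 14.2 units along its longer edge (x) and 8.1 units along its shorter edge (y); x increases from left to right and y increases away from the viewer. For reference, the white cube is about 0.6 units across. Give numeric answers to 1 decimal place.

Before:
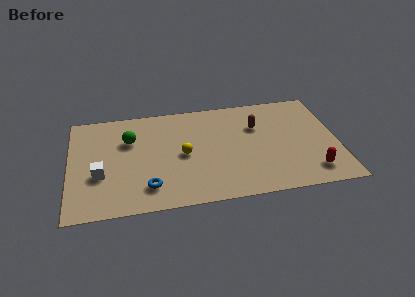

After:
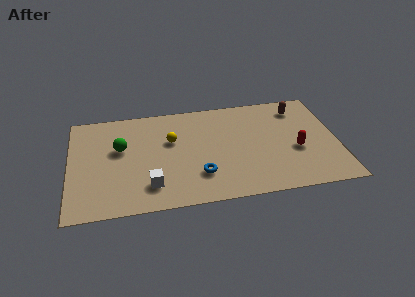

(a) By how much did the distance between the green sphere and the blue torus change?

+1.0

Before: roughly 3.9 units apart; after: 4.9. That's 1.0 units further apart.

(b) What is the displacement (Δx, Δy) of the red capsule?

(-0.7, 1.8)

The red capsule was at about (12.7, 1.5) and moved to about (12.0, 3.3).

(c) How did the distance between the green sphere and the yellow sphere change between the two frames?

-0.5

They were about 3.2 units apart before and 2.7 after — 0.5 units closer together.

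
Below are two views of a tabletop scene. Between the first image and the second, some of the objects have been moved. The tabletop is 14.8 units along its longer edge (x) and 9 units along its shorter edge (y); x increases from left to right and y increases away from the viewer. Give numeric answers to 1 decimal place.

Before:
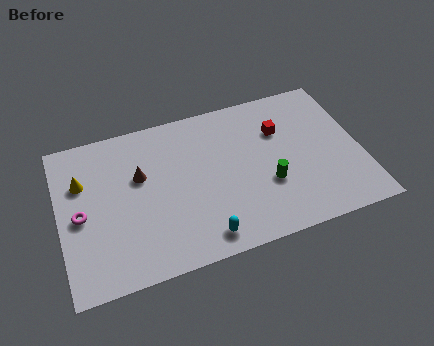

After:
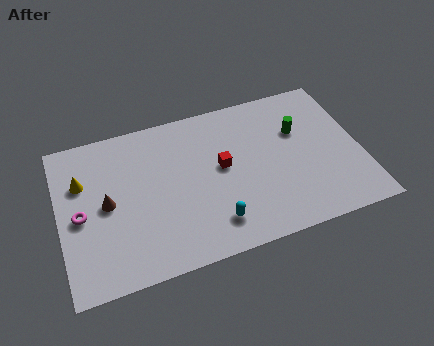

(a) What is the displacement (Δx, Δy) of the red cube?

(-3.0, -1.3)

The red cube was at about (11.0, 6.2) and moved to about (8.0, 4.9).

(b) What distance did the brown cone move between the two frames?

2.0

From (4.0, 5.6) to (2.3, 4.5), the brown cone covered √(1.7² + 1.1²) ≈ 2.0 units.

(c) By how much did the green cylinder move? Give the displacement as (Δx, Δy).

(1.8, 2.7)

The green cylinder started near (10.1, 3.2) and ended near (11.9, 5.9).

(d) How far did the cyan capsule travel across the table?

0.8

The cyan capsule moved from about (6.7, 1.2) to (7.3, 1.8), a distance of √(0.6² + 0.6²) ≈ 0.8.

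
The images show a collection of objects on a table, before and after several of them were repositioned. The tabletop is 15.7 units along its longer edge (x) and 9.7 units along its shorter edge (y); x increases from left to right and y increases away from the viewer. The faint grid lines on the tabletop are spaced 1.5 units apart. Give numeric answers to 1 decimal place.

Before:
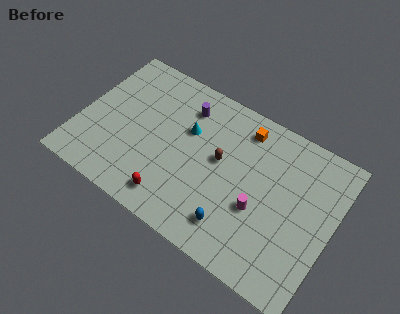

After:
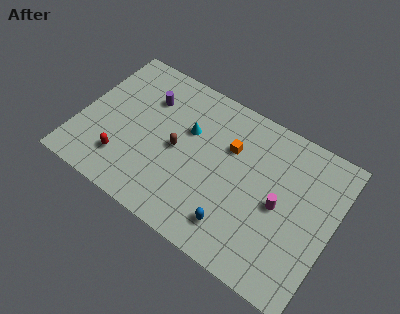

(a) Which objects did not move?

the blue capsule and the cyan cone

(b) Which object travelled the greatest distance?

the red capsule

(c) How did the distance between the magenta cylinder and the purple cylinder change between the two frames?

+2.4

They were about 6.6 units apart before and 9.0 after — 2.4 units further apart.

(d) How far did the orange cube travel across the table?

1.7

From (9.7, 8.1) to (9.1, 6.5), the orange cube covered √(0.6² + 1.6²) ≈ 1.7 units.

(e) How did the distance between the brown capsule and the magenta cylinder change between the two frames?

+3.2

Before: roughly 3.2 units apart; after: 6.4. That's 3.2 units further apart.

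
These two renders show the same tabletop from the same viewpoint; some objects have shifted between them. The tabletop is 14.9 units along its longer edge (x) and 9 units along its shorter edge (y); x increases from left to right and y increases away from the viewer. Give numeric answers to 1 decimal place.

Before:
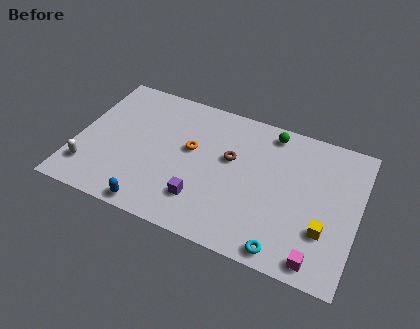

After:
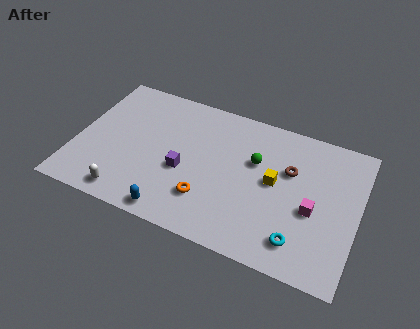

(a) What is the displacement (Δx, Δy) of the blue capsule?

(1.1, 0.1)

The blue capsule was at about (4.5, 0.8) and moved to about (5.6, 0.9).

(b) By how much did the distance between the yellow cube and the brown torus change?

-4.6

They were about 5.8 units apart before and 1.2 after — 4.6 units closer together.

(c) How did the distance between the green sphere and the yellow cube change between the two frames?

-4.7

They were about 6.1 units apart before and 1.4 after — 4.7 units closer together.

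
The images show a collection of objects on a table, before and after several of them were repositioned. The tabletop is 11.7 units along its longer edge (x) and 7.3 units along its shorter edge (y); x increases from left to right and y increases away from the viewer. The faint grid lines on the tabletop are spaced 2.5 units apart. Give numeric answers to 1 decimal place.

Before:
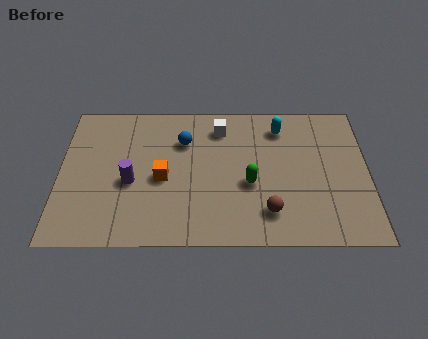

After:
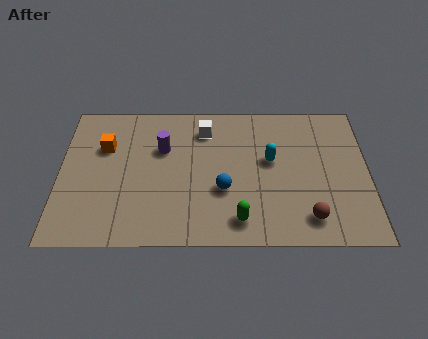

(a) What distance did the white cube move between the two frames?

0.6

From (6.1, 5.9) to (5.5, 5.8), the white cube covered √(0.6² + 0.1²) ≈ 0.6 units.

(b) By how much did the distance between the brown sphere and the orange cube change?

+4.2

The distance was about 4.3 in the first image and 8.5 in the second, so they moved 4.2 units further apart.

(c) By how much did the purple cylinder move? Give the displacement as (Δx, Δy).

(1.2, 1.7)

The purple cylinder started near (2.7, 3.1) and ended near (3.9, 4.8).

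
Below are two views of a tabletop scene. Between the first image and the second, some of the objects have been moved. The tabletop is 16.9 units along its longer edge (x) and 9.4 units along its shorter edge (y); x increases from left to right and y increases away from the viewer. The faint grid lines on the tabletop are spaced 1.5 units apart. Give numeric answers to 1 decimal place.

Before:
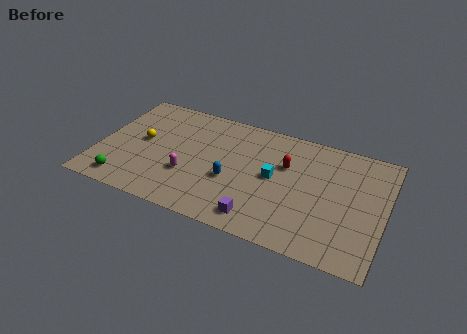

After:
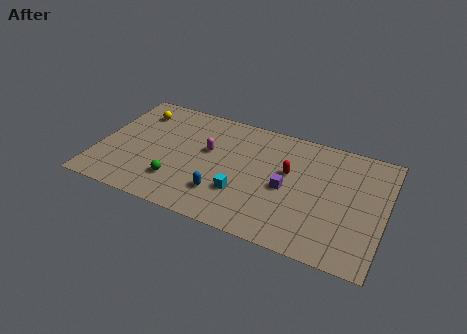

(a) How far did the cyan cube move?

2.6

The cyan cube was near (10.4, 4.9) before and (8.7, 2.9) after, so it travelled √(1.7² + 2.0²) ≈ 2.6 units.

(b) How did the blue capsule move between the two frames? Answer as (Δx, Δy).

(-0.4, -1.3)

The blue capsule started near (8.0, 3.7) and ended near (7.6, 2.4).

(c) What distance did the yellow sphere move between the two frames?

2.5

From (2.5, 5.0) to (1.9, 7.4), the yellow sphere covered √(0.6² + 2.4²) ≈ 2.5 units.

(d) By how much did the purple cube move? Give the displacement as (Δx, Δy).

(1.3, 2.9)

From the two frames, the purple cube sits at roughly (9.9, 1.4) before and (11.2, 4.3) after.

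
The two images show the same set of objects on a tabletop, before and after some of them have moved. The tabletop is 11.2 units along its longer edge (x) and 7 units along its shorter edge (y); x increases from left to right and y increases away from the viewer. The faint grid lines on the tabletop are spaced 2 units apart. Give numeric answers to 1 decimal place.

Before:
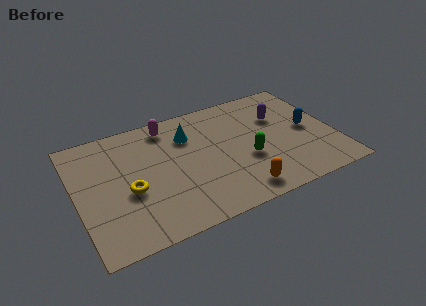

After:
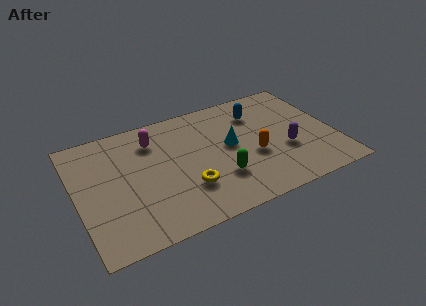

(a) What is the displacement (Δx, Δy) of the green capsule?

(-1.3, -0.6)

The green capsule was at about (7.3, 2.7) and moved to about (6.0, 2.1).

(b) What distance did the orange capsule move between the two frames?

2.0

The orange capsule moved from about (6.7, 1.0) to (7.6, 2.8), a distance of √(0.9² + 1.8²) ≈ 2.0.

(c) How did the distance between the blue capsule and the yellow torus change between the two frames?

-3.2

The distance was about 7.9 in the first image and 4.7 in the second, so they moved 3.2 units closer together.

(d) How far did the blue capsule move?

2.7

From (10.1, 3.5) to (8.1, 5.3), the blue capsule covered √(2.0² + 1.8²) ≈ 2.7 units.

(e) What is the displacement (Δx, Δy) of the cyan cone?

(1.7, -1.3)

From the two frames, the cyan cone sits at roughly (5.0, 5.1) before and (6.7, 3.8) after.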